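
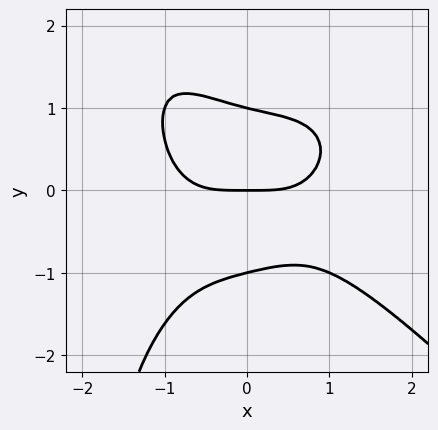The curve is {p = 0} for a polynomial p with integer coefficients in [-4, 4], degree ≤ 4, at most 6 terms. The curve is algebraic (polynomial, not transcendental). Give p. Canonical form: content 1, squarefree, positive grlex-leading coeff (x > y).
deg p = 4.
From the visible intercepts: it meets the x-axis at x = 0 (among the integer gridlines); among the integer gridlines, it crosses the y-axis at y ∈ {-1, 0, 1}.
Together with the visible shape, these determine p as stated.

x^4 + x*y^3 + 2*y^3 - 2*y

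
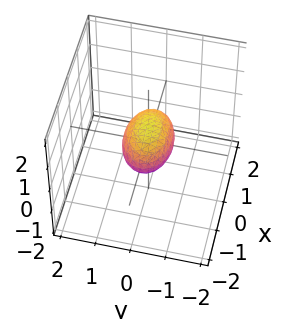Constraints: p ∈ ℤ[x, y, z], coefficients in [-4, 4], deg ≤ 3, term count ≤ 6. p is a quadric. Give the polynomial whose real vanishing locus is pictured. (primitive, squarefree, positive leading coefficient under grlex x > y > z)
deg p = 2. A closed, bounded, convex surface; a quadric.
Symmetries: it's symmetric under y → −y, forcing even powers of y; the z ↦ −z reflection is a symmetry, so z appears only in even powers; the x ↦ −x reflection is a symmetry, so x appears only in even powers.
From the visible intercepts: the x-axis gridline crossings are at x ∈ {-1, 1}.
Matching integer coefficients to the picture gives p.

x^2 + 2*y^2 + 2*z^2 - 1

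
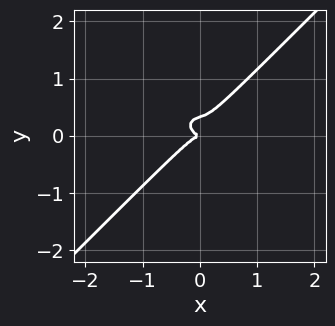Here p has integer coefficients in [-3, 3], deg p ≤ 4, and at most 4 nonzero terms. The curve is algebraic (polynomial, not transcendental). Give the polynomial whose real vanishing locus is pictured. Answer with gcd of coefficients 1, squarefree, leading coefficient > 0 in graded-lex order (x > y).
(a) Degree: a generic line meets the curve in up to 3 points, so deg p = 3.
(b) From the visible intercepts: it meets the y-axis at y = 0 (among the integer gridlines); one x-axis crossing is at x = 0.
(c) Fitting integer coefficients to these (and the overall shape) gives p.

2*x^3 + x*y^2 - 3*y^3 + y^2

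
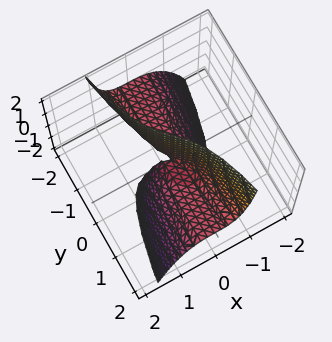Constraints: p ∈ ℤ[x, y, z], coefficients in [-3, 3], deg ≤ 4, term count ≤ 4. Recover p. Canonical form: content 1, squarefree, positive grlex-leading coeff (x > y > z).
First, the degree is 3 — a generic line meets the surface in up to 3 points.
Next, from the visible intercepts: it crosses the x-axis at the gridline x = 0; the visible y-axis segment lies entirely on the surface.
Finally, these observations pin down the coefficients.

2*x^3 + x*z + y*z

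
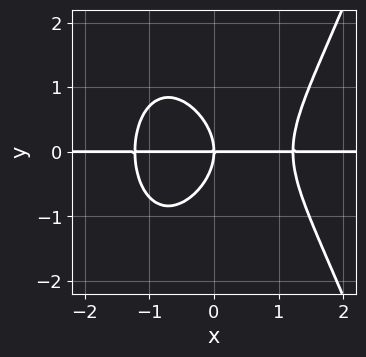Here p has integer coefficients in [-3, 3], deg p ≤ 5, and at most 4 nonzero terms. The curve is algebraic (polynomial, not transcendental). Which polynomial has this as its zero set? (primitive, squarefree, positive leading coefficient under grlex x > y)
2*x^3*y - 2*y^3 - 3*x*y

First, degree: the shape is more complex than any degree-3 curve, so deg p = 4.
Then, observable constraints: every point of the x-axis in the box is on the curve; one y-axis crossing is at y = 0.
Finally, assembling these constraints gives the stated polynomial.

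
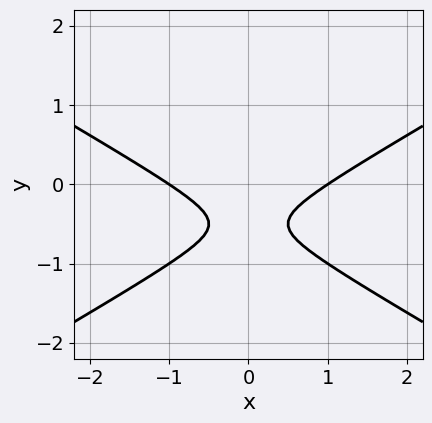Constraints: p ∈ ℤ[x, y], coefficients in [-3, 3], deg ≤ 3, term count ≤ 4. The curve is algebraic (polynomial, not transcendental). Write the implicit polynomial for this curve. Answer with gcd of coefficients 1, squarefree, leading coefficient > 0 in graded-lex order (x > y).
x^2 - 3*y^2 - 3*y - 1

1. deg p = 2. A generic line meets the curve in up to 2 points.
2. Symmetries: the x ↦ −x reflection is a symmetry, so x appears only in even powers.
3. From the visible intercepts: the curve avoids every integer y-axis point in the box; among the integer gridlines, it crosses the x-axis at x ∈ {-1, 1}.
4. Matching integer coefficients to the picture gives p.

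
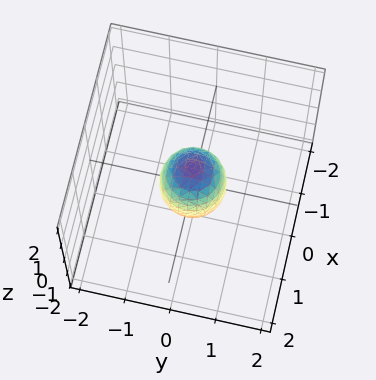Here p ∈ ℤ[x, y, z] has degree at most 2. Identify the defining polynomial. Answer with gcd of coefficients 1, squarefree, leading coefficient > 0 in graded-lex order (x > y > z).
First, deg p = 2. No degree-1 surface has this shape.
Then, symmetries: the surface is invariant under rotation about z: p = q(x² + y², z).
Then, from the visible intercepts: a circular section at z = 0 has radius between 0 and 1; among the integer gridlines, it crosses the z-axis at z ∈ {-1, 1}.
Finally, solving for integer coefficients yields p as stated.

2*x^2 + 2*y^2 + z^2 - 1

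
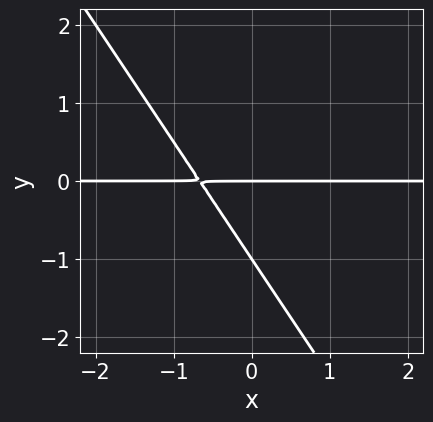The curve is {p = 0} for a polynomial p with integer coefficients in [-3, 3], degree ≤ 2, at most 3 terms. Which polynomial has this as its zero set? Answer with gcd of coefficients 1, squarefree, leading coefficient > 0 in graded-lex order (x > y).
First, degree: the shape is more complex than any degree-1 curve, so deg p = 2.
Next, checking where it meets the axes: every point of the x-axis in the box is on the curve; the y-axis gridline crossings are at y ∈ {-1, 0}.
Finally, the integer polynomial consistent with all of this is the stated p.

3*x*y + 2*y^2 + 2*y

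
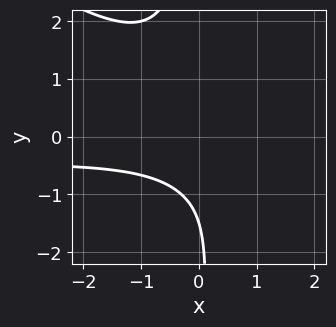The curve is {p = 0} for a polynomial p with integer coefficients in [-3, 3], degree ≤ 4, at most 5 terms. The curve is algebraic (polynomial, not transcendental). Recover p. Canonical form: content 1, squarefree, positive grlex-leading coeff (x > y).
2*x^2*y + 3*x*y^2 + x^2 + 2*y + 3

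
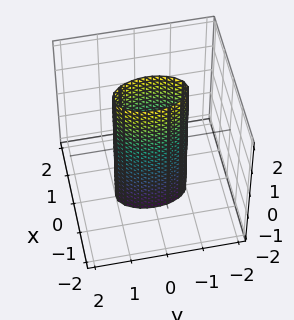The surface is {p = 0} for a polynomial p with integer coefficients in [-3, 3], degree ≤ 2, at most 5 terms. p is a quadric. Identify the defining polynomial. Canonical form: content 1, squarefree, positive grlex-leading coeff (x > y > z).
3*x^2 + y^2 - 1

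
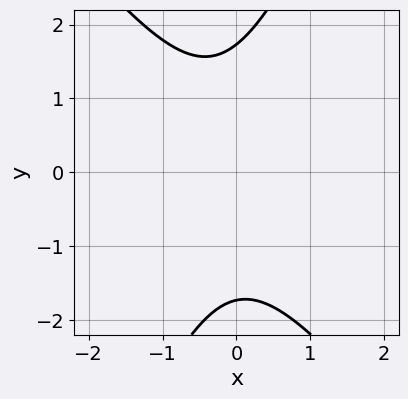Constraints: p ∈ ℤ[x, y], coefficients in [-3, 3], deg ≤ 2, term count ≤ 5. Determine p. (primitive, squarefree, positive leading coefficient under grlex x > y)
3*x^2 + x*y - y^2 + x + 3

First, deg p = 2. No degree-1 curve has this shape.
Then, from the axis intercepts and sections: no x-intercept at any integer in the box.
Finally, together with the visible shape, these determine p as stated.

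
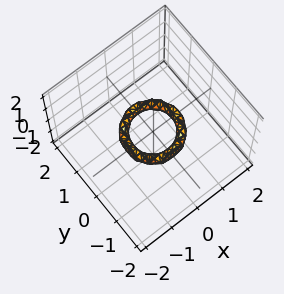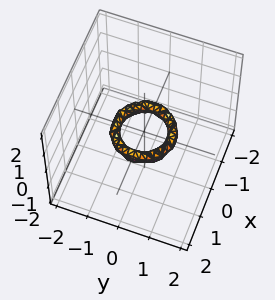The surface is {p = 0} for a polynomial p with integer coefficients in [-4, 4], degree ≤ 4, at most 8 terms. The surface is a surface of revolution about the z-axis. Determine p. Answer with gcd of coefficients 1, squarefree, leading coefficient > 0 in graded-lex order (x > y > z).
2*x^4 + 4*x^2*y^2 + 2*y^4 - 3*x^2 - 3*y^2 + 2*z^2 + 1

First, deg p = 4.
Next, symmetries: rotational symmetry about the z-axis ⇒ p depends on x, y only through x² + y².
Next, reading off the gridlines: the x-axis gridline crossings are at x ∈ {-1, 1}; no z-intercept at any integer in the box; a circular section at z = 0 has radius between 0 and 1.
Finally, assembling these constraints gives the stated polynomial.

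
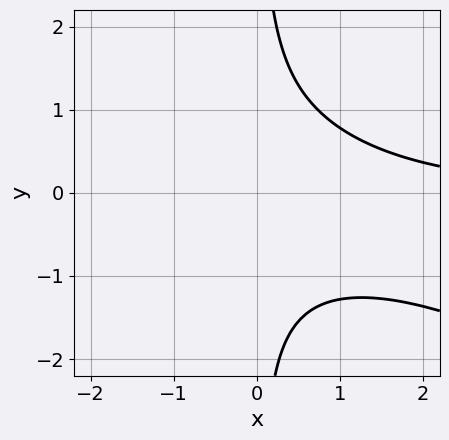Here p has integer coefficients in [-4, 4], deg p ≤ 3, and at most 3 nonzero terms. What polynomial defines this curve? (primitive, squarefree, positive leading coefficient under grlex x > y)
Degree: the shape is more complex than any degree-2 curve, so deg p = 3.
From the visible intercepts: no x-intercept at any integer in the box; the curve avoids every integer y-axis point in the box.
Together with the visible shape, these determine p as stated.

x^2*y + 2*x*y^2 - 2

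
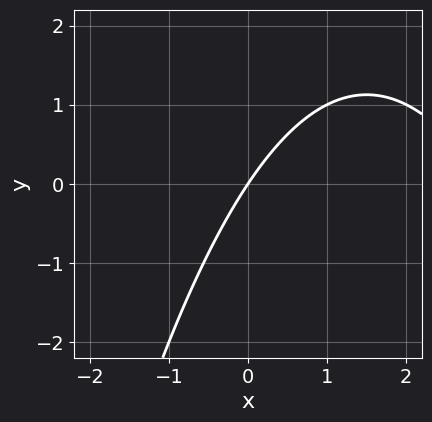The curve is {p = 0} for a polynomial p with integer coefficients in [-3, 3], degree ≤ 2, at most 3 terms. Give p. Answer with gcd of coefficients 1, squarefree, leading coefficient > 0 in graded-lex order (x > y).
First, the degree is 2 — no degree-1 curve has this shape.
Then, checking where it meets the axes: it meets the y-axis at y = 0 (among the integer gridlines); it crosses the x-axis at the gridline x = 0.
Finally, matching integer coefficients to the picture gives p.

x^2 - 3*x + 2*y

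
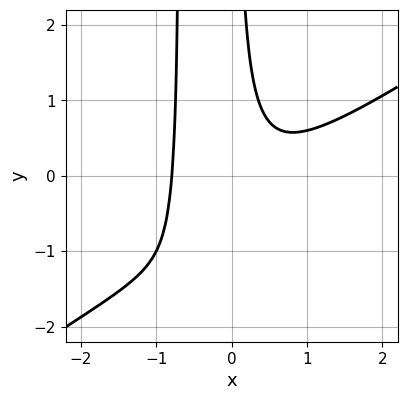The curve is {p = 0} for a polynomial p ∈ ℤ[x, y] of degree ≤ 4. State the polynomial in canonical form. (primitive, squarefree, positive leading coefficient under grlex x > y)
2*x^3 - 3*x^2*y - 2*x*y + 1

First, degree: the shape is more complex than any degree-2 curve, so deg p = 3.
Then, checking where it meets the axes: the curve avoids every integer y-axis point in the box.
Finally, these observations pin down the coefficients.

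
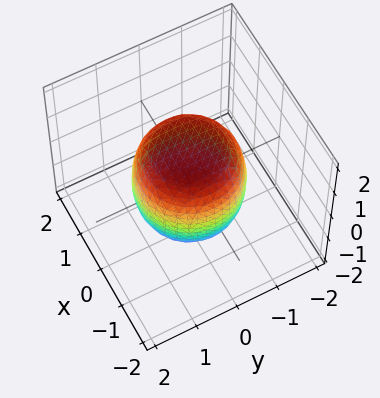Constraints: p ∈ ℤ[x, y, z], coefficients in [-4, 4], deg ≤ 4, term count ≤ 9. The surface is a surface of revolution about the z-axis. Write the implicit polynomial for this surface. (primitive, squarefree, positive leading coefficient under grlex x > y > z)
First, deg p = 4. No degree-3 surface has this shape.
Then, symmetries: rotational symmetry about the z-axis ⇒ p depends on x, y only through x² + y².
Then, observable constraints: a circular section at z = 1 has radius exactly 1.
Finally, solving for integer coefficients yields p as stated.

2*x^4 + 4*x^2*y^2 + 2*y^4 - x^2 - y^2 + 2*z^2 - 3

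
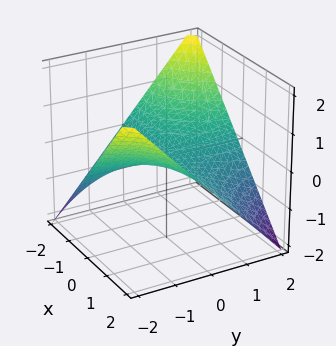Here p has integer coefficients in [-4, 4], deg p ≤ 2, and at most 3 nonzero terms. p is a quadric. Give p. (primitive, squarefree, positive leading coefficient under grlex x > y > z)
x*y + 2*z

(a) The degree is 2 — a saddle surface; a quadric.
(b) Checking where it meets the axes: the visible y-axis segment lies entirely on the surface; it crosses the z-axis at the gridline z = 0; the visible x-axis segment lies entirely on the surface.
(c) The integer polynomial consistent with all of this is the stated p.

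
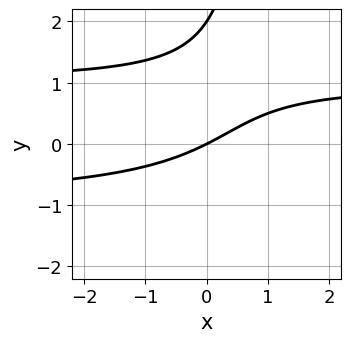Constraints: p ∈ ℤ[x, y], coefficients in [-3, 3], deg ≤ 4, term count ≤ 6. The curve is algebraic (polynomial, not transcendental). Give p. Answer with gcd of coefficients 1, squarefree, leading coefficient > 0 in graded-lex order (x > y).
x*y^2 - y^2 - x + 2*y

First, the degree is 3 — the shape is more complex than any degree-2 curve.
Next, from the axis intercepts and sections: among the integer gridlines, it crosses the y-axis at y ∈ {0, 2}; it meets the x-axis at x = 0 (among the integer gridlines).
Finally, these observations pin down the coefficients.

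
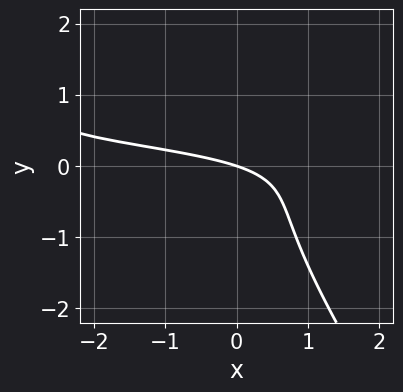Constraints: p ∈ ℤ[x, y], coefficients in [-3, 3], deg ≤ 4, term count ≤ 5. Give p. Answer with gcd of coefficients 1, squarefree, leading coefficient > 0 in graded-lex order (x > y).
3*x*y^2 + 2*y^3 - 2*x*y + x + 3*y

1. deg p = 3.
2. Against the integer gridlines: it meets the x-axis at x = 0 (among the integer gridlines); it meets the y-axis at y = 0 (among the integer gridlines).
3. Solving for integer coefficients yields p as stated.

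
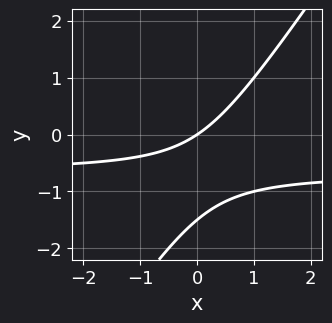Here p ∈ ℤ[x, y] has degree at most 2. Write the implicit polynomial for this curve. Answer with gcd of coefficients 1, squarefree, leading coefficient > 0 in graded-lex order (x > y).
First, degree: a generic line meets the curve in up to 2 points, so deg p = 2.
Next, from the visible intercepts: one y-axis crossing is at y = 0; it meets the x-axis at x = 0 (among the integer gridlines).
Finally, solving for integer coefficients yields p as stated.

3*x*y - 2*y^2 + 2*x - 3*y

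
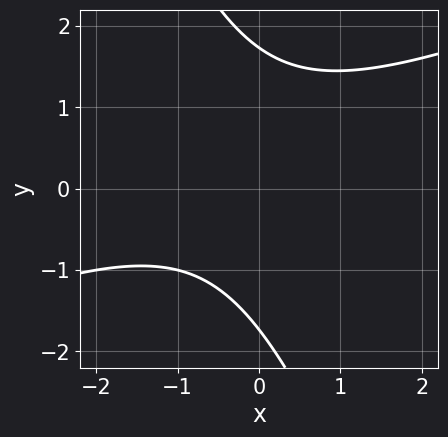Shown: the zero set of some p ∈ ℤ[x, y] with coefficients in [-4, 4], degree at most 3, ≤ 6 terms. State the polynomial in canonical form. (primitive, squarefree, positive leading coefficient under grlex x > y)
x^2 - 2*x*y - y^2 + x + 3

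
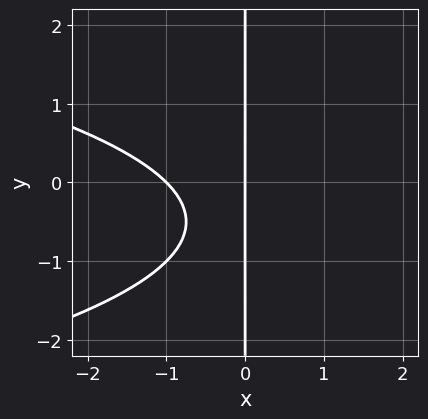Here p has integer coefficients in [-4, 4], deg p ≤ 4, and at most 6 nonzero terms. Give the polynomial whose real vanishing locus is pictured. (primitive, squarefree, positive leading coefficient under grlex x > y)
First, degree: no degree-2 curve has this shape, so deg p = 3.
Next, observable constraints: the x-axis gridline crossings are at x ∈ {-1, 0}; the visible y-axis segment lies entirely on the curve.
Finally, the integer polynomial consistent with all of this is the stated p.

x*y^2 + x^2 + x*y + x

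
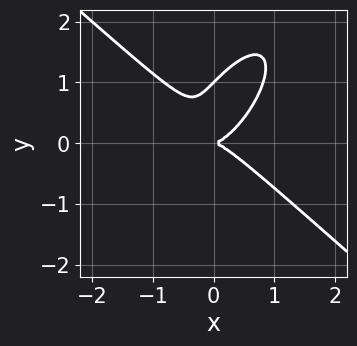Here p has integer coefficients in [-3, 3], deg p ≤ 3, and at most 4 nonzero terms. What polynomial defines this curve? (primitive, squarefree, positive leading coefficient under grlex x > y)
3*x^3 - 2*x*y^2 + 2*y^3 - 2*y^2

First, degree: no degree-2 curve has this shape, so deg p = 3.
Then, against the integer gridlines: it meets the x-axis at x = 0 (among the integer gridlines); the y-axis gridline crossings are at y ∈ {0, 1}.
Finally, putting this together gives p.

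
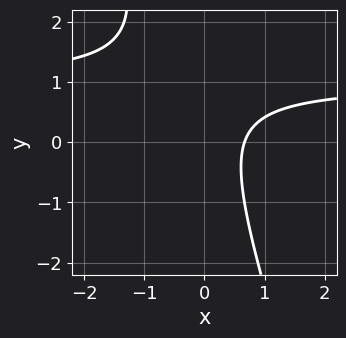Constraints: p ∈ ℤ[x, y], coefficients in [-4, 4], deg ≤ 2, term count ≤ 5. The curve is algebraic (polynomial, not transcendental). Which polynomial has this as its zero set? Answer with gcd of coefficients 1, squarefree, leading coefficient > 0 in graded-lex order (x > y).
1. Degree: no degree-1 curve has this shape, so deg p = 2.
2. From the axis intercepts and sections: the curve avoids every integer y-axis point in the box.
3. Fitting integer coefficients to these (and the overall shape) gives p.

3*x*y + y^2 - 3*x - y + 2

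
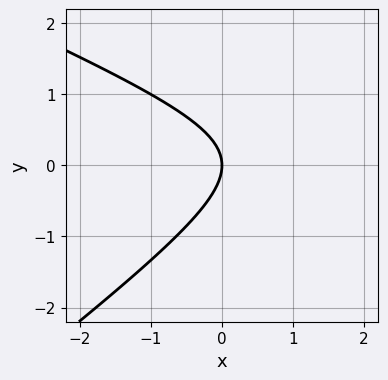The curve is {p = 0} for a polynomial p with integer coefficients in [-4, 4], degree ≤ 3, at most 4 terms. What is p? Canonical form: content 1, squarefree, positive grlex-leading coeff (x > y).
x^2 + x*y - 3*y^2 - 3*x

(a) deg p = 2. A generic line meets the curve in up to 2 points.
(b) Observable constraints: one x-axis crossing is at x = 0; one y-axis crossing is at y = 0.
(c) Solving for integer coefficients yields p as stated.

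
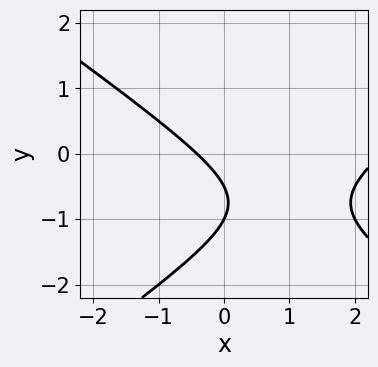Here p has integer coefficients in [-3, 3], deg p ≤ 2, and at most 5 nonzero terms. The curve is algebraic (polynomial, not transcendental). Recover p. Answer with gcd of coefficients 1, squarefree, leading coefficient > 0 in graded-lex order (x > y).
x^2 - 2*y^2 - 2*x - 3*y - 1

1. Degree: a generic line meets the curve in up to 2 points, so deg p = 2.
2. Against the integer gridlines: one y-axis crossing is at y = -1.
3. Assembling these constraints gives the stated polynomial.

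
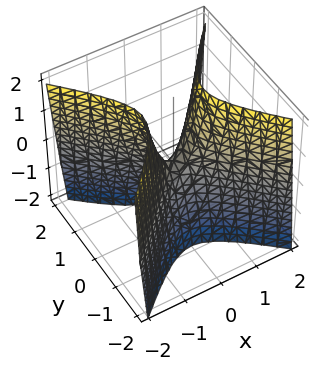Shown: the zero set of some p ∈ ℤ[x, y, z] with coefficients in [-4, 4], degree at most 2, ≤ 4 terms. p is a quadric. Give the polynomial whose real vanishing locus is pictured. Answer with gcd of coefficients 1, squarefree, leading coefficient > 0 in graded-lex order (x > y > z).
(a) The degree is 2 — a saddle surface; a quadric.
(b) Symmetries: mirror symmetry x ↦ −x ⇒ only even powers of x; the y ↦ −y reflection is a symmetry, so y appears only in even powers.
(c) Observable constraints: it crosses the z-axis at the gridline z = 0; it crosses the y-axis at the gridline y = 0; one x-axis crossing is at x = 0.
(d) Together with the visible shape, these determine p as stated.

3*x^2 - 3*y^2 - z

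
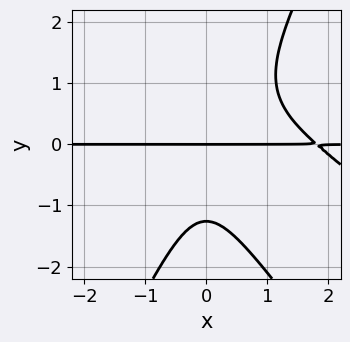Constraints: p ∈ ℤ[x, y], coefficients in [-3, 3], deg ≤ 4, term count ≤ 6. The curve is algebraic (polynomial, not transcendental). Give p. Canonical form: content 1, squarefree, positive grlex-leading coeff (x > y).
2*x^3*y + 3*x^2*y^2 - y^4 - 3*x^2*y - 2*y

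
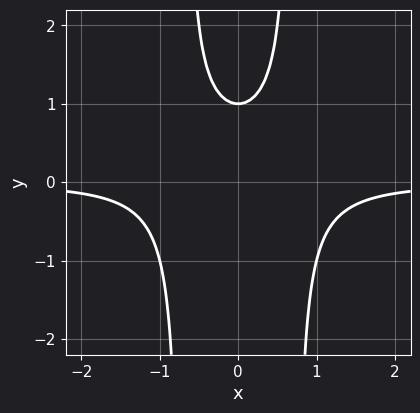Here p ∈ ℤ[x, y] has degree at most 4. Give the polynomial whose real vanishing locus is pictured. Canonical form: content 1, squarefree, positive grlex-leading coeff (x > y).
(a) The degree is 3 — a generic line meets the curve in up to 3 points.
(b) Symmetries: mirror symmetry x ↦ −x ⇒ only even powers of x.
(c) Reading off the gridlines: it misses every integer gridline on the x-axis; it meets the y-axis at y = 1 (among the integer gridlines).
(d) Matching integer coefficients to the picture gives p.

2*x^2*y - y + 1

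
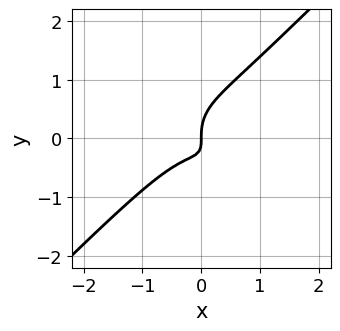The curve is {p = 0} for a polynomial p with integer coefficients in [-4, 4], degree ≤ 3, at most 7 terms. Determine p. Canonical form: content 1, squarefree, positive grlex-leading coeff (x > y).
3*x^3 - x^2*y - 2*y^3 + 2*x*y + x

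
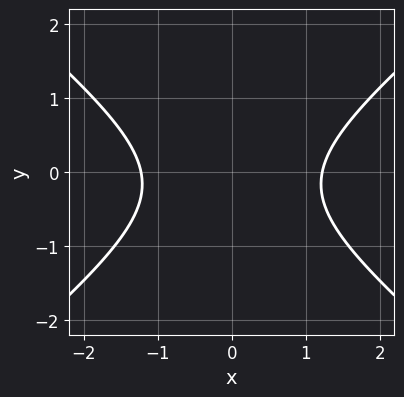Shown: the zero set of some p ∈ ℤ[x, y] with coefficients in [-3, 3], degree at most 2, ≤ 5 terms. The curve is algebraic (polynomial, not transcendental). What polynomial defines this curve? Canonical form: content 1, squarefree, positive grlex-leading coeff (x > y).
2*x^2 - 3*y^2 - y - 3

(a) deg p = 2. A generic line meets the curve in up to 2 points.
(b) Symmetries: mirror symmetry x ↦ −x ⇒ only even powers of x.
(c) From the axis intercepts and sections: the curve avoids every integer y-axis point in the box.
(d) Putting this together gives p.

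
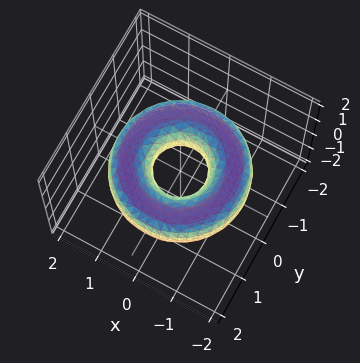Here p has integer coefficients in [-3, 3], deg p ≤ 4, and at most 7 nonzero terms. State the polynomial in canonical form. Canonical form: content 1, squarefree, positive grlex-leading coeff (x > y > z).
First, deg p = 4. No degree-3 surface has this shape.
Then, symmetries: rotational symmetry about the z-axis ⇒ p depends on x, y only through x² + y².
Next, from the axis intercepts and sections: a circular section at z = 0 has radius between 0 and 1; it misses every integer gridline on the z-axis.
Finally, solving for integer coefficients yields p as stated.

x^4 + 2*x^2*y^2 + y^4 - 3*x^2 - 3*y^2 + 3*z^2 + 1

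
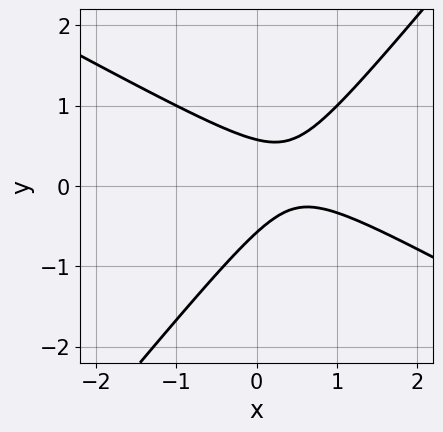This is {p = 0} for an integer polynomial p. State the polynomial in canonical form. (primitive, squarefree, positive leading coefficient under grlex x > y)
(a) deg p = 2. The shape is more complex than any degree-1 curve.
(b) Checking where it meets the axes: no x-intercept at any integer in the box.
(c) These observations pin down the coefficients.

2*x^2 + 2*x*y - 3*y^2 - 2*x + 1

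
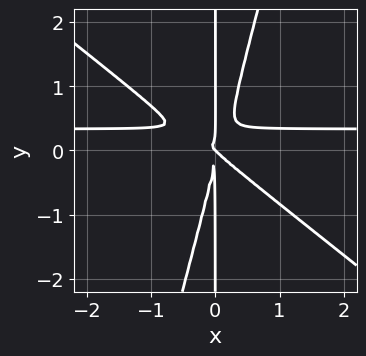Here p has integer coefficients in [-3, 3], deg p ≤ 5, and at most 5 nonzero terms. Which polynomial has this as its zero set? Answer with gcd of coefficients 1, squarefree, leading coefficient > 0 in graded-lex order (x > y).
3*x^3*y + 3*x^2*y^2 - x*y^3 - x^3 - x^2*y

deg p = 4. No degree-3 curve has this shape.
Against the integer gridlines: it crosses the x-axis at the gridline x = 0; every point of the y-axis in the box is on the curve.
The integer polynomial consistent with all of this is the stated p.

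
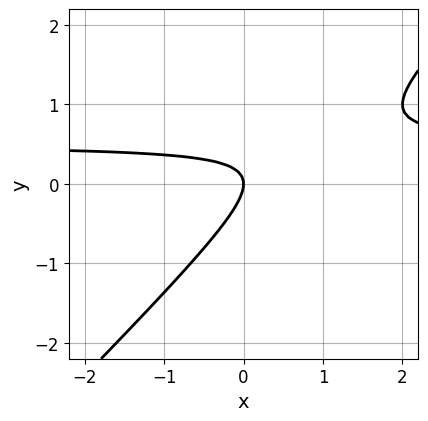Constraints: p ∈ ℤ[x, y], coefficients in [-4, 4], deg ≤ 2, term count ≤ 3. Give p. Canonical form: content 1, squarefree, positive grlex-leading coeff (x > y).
(a) deg p = 2.
(b) From the axis intercepts and sections: one y-axis crossing is at y = 0; it meets the x-axis at x = 0 (among the integer gridlines).
(c) Matching integer coefficients to the picture gives p.

2*x*y - 2*y^2 - x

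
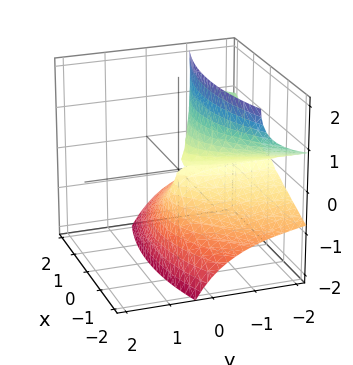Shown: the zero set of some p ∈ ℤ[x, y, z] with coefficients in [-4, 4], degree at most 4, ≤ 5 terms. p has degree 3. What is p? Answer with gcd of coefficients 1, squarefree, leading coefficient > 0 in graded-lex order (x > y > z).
First, deg p = 3. A generic line meets the surface in up to 3 points.
Next, from the visible intercepts: it meets the z-axis at z = 0 (among the integer gridlines); it meets the x-axis at x = 0 (among the integer gridlines); the visible y-axis segment lies entirely on the surface.
Finally, fitting integer coefficients to these (and the overall shape) gives p.

3*y*z^2 + z^3 + x^2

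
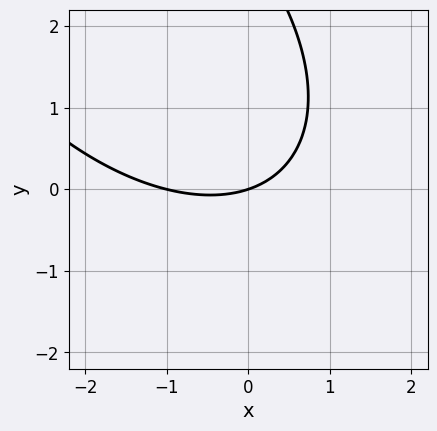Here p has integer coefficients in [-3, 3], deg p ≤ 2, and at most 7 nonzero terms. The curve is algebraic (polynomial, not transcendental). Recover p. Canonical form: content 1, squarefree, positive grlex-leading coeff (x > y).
(a) deg p = 2. A generic line meets the curve in up to 2 points.
(b) Checking where it meets the axes: among the integer gridlines, it crosses the x-axis at x ∈ {-1, 0}; one y-axis crossing is at y = 0.
(c) Putting this together gives p.

x^2 + x*y + y^2 + x - 3*y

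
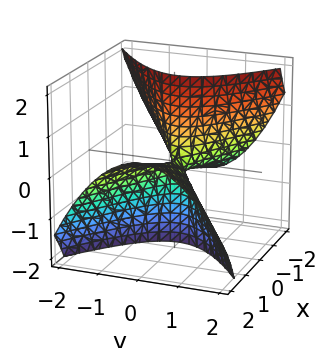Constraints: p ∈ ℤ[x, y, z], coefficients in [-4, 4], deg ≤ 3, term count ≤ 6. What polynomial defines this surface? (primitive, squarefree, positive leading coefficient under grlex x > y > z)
x^2 - 3*x*z - 3*y^2 - z

First, the degree is 2 — no degree-1 surface has this shape.
Then, reading off the gridlines: it meets the x-axis at x = 0 (among the integer gridlines); it crosses the z-axis at the gridline z = 0; it crosses the y-axis at the gridline y = 0.
Finally, putting this together gives p.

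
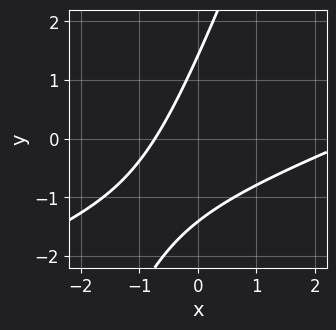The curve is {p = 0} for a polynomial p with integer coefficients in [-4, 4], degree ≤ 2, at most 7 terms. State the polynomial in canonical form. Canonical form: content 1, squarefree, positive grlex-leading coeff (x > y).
x^2 - 3*x*y + y^2 - 2*x - 2

First, deg p = 2. No degree-1 curve has this shape.
Finally, solving for integer coefficients yields p as stated.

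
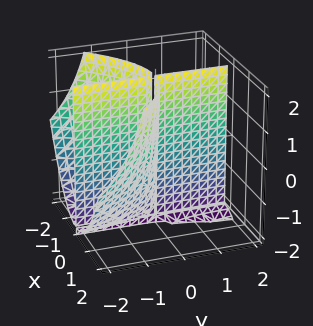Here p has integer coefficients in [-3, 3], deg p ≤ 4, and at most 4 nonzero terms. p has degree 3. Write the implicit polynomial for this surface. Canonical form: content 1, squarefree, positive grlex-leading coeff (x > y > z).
x^3 + x*y*z + 2*x*y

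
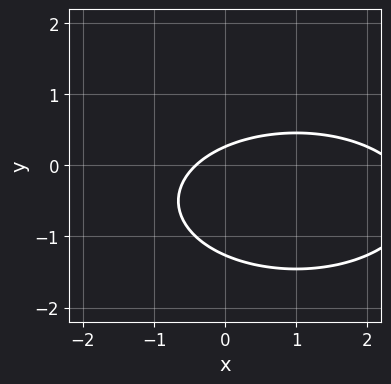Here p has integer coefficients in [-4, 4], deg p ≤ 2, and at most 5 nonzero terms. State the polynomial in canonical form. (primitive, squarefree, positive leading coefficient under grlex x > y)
1. The degree is 2 — the shape is more complex than any degree-1 curve.
2. The integer polynomial consistent with all of this is the stated p.

x^2 + 3*y^2 - 2*x + 3*y - 1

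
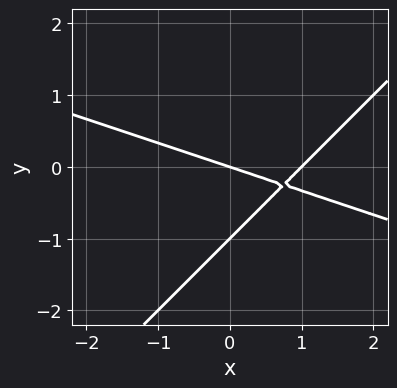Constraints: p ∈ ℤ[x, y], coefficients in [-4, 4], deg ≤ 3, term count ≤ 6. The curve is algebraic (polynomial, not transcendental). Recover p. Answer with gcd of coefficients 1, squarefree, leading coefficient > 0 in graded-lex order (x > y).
Degree: the shape is more complex than any degree-1 curve, so deg p = 2.
Checking where it meets the axes: the x-axis gridline crossings are at x ∈ {0, 1}; the y-axis gridline crossings are at y ∈ {-1, 0}.
Fitting integer coefficients to these (and the overall shape) gives p.

x^2 + 2*x*y - 3*y^2 - x - 3*y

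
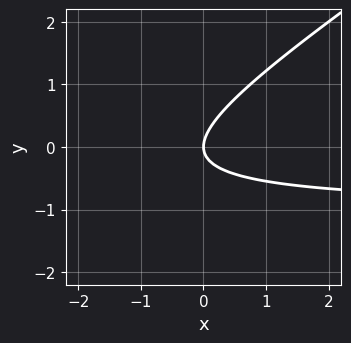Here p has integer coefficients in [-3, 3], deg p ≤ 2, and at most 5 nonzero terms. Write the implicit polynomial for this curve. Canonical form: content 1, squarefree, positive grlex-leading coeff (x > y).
1. deg p = 2. The shape is more complex than any degree-1 curve.
2. Against the integer gridlines: one x-axis crossing is at x = 0; one y-axis crossing is at y = 0.
3. Fitting integer coefficients to these (and the overall shape) gives p.

2*x*y - 3*y^2 + 2*x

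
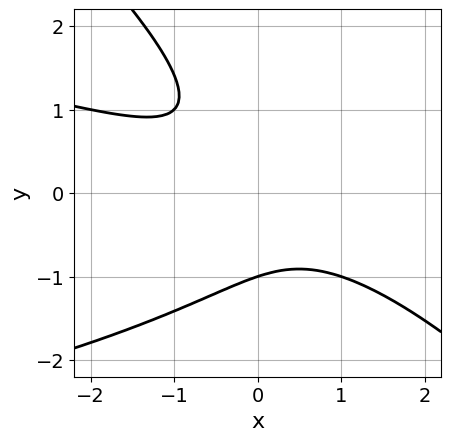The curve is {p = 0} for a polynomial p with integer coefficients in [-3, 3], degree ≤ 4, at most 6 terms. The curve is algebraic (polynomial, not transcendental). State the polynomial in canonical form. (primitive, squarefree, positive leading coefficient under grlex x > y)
x*y^2 + y^3 + x^2 + 2*x*y + 1

(a) The degree is 3 — no degree-2 curve has this shape.
(b) Reading off the gridlines: it misses every integer gridline on the x-axis; it crosses the y-axis at the gridline y = -1.
(c) The integer polynomial consistent with all of this is the stated p.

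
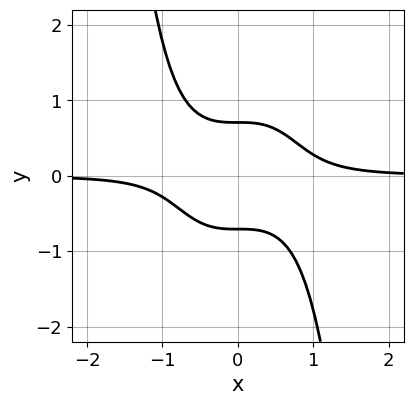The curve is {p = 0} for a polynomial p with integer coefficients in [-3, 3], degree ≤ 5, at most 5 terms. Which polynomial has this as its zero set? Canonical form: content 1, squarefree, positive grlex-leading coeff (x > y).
The degree is 4 — no degree-3 curve has this shape.
Observable constraints: no x-intercept at any integer in the box.
Assembling these constraints gives the stated polynomial.

3*x^3*y + 2*y^2 - 1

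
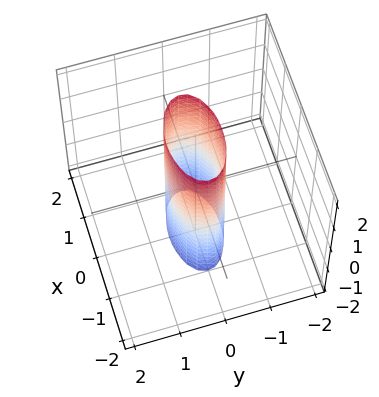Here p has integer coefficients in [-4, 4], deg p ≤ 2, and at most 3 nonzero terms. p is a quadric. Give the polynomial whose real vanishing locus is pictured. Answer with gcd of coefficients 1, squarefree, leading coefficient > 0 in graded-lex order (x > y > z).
x^2 + 3*y^2 - 1

Degree: a cylinder; a quadric, so deg p = 2.
Symmetries: mirror symmetry z ↦ −z ⇒ only even powers of z; mirror symmetry y ↦ −y ⇒ only even powers of y; mirror symmetry x ↦ −x ⇒ only even powers of x.
Against the integer gridlines: no z-intercept at any integer in the box; among the integer gridlines, it crosses the x-axis at x ∈ {-1, 1}.
These observations pin down the coefficients.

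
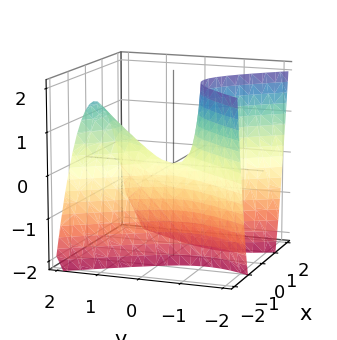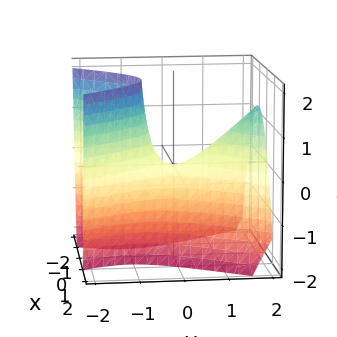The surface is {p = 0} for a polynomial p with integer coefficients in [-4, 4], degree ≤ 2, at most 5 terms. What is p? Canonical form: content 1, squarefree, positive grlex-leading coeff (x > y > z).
deg p = 2.
From the visible intercepts: it crosses the x-axis at the gridline x = 0; it crosses the y-axis at the gridline y = 0; it crosses the z-axis at the gridline z = 0.
Matching integer coefficients to the picture gives p.

2*x^2 - y^2 + y*z + z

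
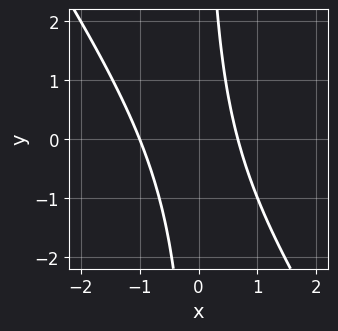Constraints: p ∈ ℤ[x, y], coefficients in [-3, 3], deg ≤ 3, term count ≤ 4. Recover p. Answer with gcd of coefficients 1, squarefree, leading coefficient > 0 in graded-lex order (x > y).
The degree is 2 — the shape is more complex than any degree-1 curve.
Observable constraints: no y-intercept at any integer in the box; one x-axis crossing is at x = -1.
Fitting integer coefficients to these (and the overall shape) gives p.

3*x^2 + 2*x*y + x - 2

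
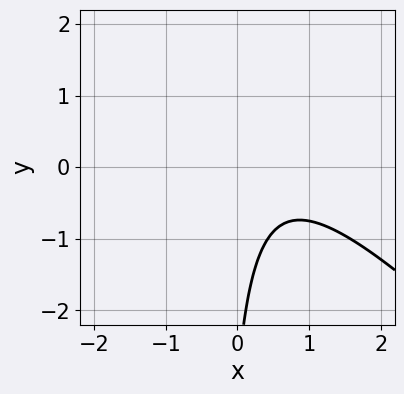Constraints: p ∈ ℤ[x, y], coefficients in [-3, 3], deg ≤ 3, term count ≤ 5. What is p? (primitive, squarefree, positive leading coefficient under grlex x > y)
The degree is 2 — no degree-1 curve has this shape.
Reading off the gridlines: no x-intercept at any integer in the box; the curve avoids every integer y-axis point in the box.
Solving for integer coefficients yields p as stated.

3*x^2 + 3*x*y - 3*x + y + 3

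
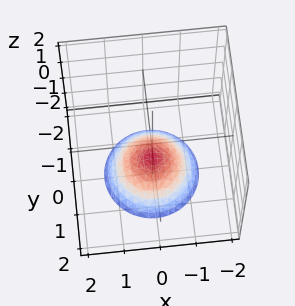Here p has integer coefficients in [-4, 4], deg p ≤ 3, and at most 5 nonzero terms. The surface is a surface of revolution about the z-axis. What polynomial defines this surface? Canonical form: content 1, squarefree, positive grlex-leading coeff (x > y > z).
2*x^2 + 2*y^2 + 3*z + 3

(a) The degree is 2 — the shape is more complex than any degree-1 surface.
(b) Symmetry: the z-axis is an axis of rotation, so x and y enter only as x² + y².
(c) From the axis intercepts and sections: a circular section at z = -2 has radius between 1 and 2; it meets the z-axis at z = -1 (among the integer gridlines); no x-intercept at any integer in the box.
(d) These observations pin down the coefficients.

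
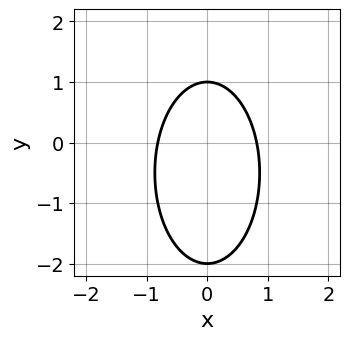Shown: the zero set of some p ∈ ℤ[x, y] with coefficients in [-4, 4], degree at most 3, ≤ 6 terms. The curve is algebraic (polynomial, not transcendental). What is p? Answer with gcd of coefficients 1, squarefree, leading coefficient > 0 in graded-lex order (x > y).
First, degree: a generic line meets the curve in up to 2 points, so deg p = 2.
Then, symmetries: mirror symmetry x ↦ −x ⇒ only even powers of x.
Then, checking where it meets the axes: the y-axis gridline crossings are at y ∈ {-2, 1}.
Finally, solving for integer coefficients yields p as stated.

3*x^2 + y^2 + y - 2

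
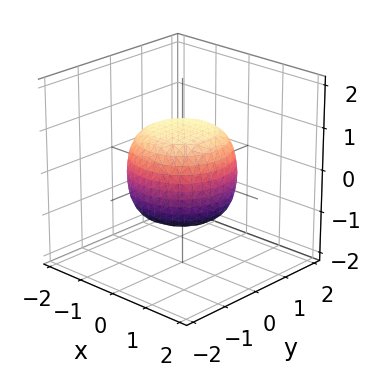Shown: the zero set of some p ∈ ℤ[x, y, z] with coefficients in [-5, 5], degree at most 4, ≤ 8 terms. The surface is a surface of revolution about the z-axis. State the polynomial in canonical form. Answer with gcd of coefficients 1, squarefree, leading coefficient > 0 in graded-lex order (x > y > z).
2*x^4 + 4*x^2*y^2 + 2*y^4 - x^2 - y^2 + 3*z^2 - 3

Degree: no degree-3 surface has this shape, so deg p = 4.
By symmetry, the surface is invariant under rotation about z: p = q(x² + y², z).
From the visible intercepts: among the integer gridlines, it crosses the z-axis at z ∈ {-1, 1}; a circular section at z = 1 has radius between 0 and 1.
Together with the visible shape, these determine p as stated.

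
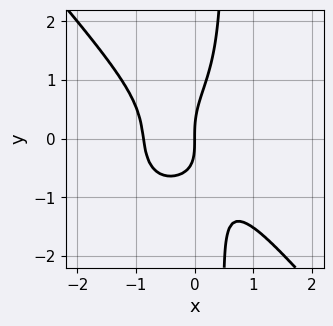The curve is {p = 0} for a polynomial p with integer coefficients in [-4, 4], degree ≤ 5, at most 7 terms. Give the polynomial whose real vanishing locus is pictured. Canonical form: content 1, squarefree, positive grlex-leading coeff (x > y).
(a) deg p = 4. A generic line meets the curve in up to 4 points.
(b) Against the integer gridlines: it crosses the x-axis at the gridline x = 0; it meets the y-axis at y = 0 (among the integer gridlines).
(c) Together with the visible shape, these determine p as stated.

3*x^4 + 2*x*y^3 - y^3 + x*y + 2*x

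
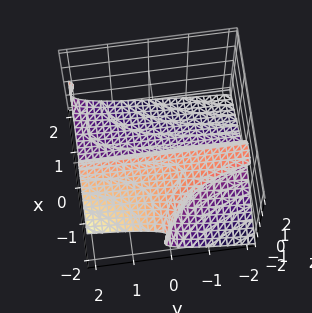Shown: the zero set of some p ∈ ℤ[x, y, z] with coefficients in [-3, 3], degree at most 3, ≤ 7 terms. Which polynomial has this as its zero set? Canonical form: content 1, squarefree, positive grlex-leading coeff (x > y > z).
deg p = 3.
From the axis intercepts and sections: among the integer gridlines, it crosses the z-axis at z ∈ {-1, 0}; the visible y-axis segment lies entirely on the surface.
Solving for integer coefficients yields p as stated.

x^2*y - 3*z^3 - x^2 - 3*z^2 - 2*x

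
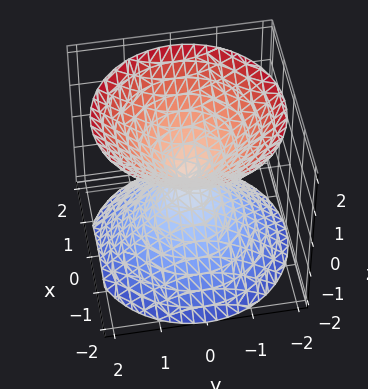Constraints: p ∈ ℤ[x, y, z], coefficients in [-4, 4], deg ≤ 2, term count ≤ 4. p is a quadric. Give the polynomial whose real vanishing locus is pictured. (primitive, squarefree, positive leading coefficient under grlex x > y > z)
x^2 + y^2 - z^2

1. The picture has 2 separate pieces. Treating them together as one polynomial.
2. deg p = 2. A double cone through the origin; a quadric.
3. Symmetries: the z-axis is an axis of rotation, so x and y enter only as x² + y²; the z ↦ −z reflection is a symmetry, so z appears only in even powers.
4. Reading off the gridlines: it crosses the y-axis at the gridline y = 0; one z-axis crossing is at z = 0; one x-axis crossing is at x = 0; a circular section at z = -1 has radius exactly 1.
5. These observations pin down the coefficients.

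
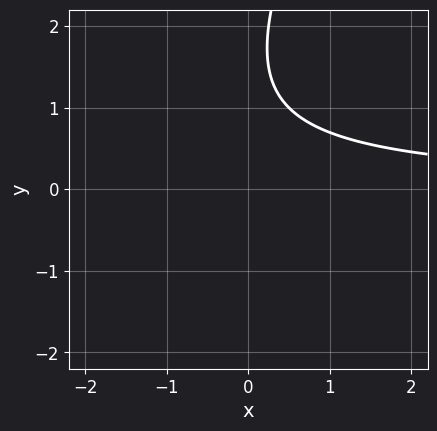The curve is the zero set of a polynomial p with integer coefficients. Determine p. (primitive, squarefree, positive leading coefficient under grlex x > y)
2*x*y - y^2 + 3*y - 3

First, the degree is 2 — no degree-1 curve has this shape.
Next, from the axis intercepts and sections: no x-intercept at any integer in the box; the curve avoids every integer y-axis point in the box.
Finally, the integer polynomial consistent with all of this is the stated p.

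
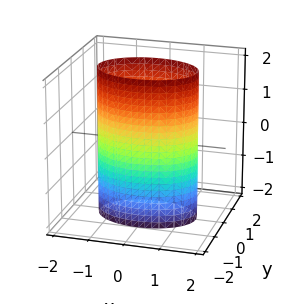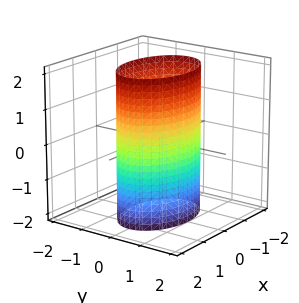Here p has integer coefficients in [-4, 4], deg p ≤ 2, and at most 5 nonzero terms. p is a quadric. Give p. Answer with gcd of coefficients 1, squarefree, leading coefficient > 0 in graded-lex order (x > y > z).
x^2 + 2*y^2 - 2

(a) deg p = 2.
(b) Symmetries: the y ↦ −y reflection is a symmetry, so y appears only in even powers; mirror symmetry z ↦ −z ⇒ only even powers of z; mirror symmetry x ↦ −x ⇒ only even powers of x.
(c) From the axis intercepts and sections: it misses every integer gridline on the z-axis; the y-axis gridline crossings are at y ∈ {-1, 1}.
(d) Assembling these constraints gives the stated polynomial.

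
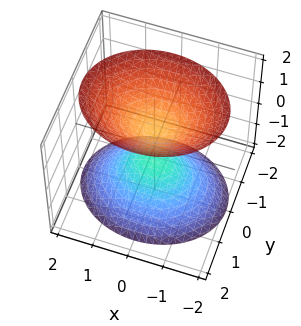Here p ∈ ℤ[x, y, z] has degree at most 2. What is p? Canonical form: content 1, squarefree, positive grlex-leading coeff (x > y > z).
(a) I count 2 distinct pieces. Treating them together as one polynomial.
(b) deg p = 2. Two separate bowl-shaped sheets opening away from each other; a quadric.
(c) Symmetries: mirror symmetry y ↦ −y ⇒ only even powers of y; mirror symmetry z ↦ −z ⇒ only even powers of z; mirror symmetry x ↦ −x ⇒ only even powers of x.
(d) From the visible intercepts: it misses every integer gridline on the y-axis; it misses every integer gridline on the x-axis.
(e) Assembling these constraints gives the stated polynomial.

2*x^2 + 3*y^2 - 2*z^2 + 1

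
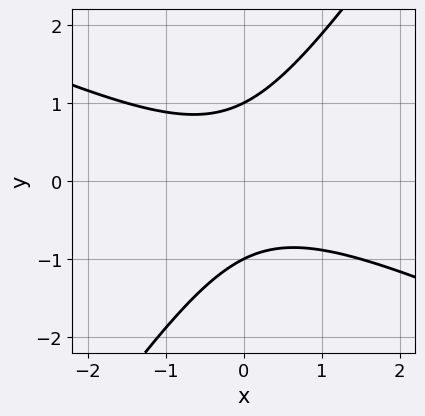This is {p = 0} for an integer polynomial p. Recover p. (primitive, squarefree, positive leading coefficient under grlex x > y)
2*x^2 + 3*x*y - 3*y^2 + 3

The degree is 2 — the shape is more complex than any degree-1 curve.
Against the integer gridlines: no x-intercept at any integer in the box; the y-axis gridline crossings are at y ∈ {-1, 1}.
Putting this together gives p.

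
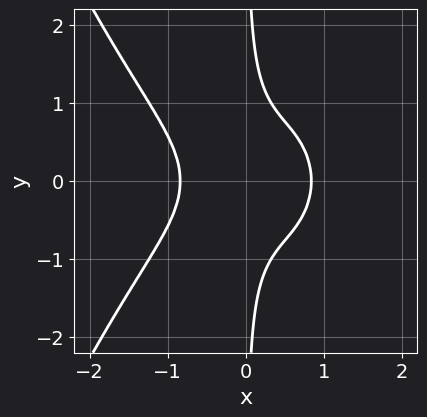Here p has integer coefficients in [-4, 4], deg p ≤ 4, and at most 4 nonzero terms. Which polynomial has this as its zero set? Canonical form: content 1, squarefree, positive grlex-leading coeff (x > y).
2*x^4 + 3*x*y^2 - 1

deg p = 4. A generic line meets the curve in up to 4 points.
Symmetries: the y ↦ −y reflection is a symmetry, so y appears only in even powers.
Checking where it meets the axes: it misses every integer gridline on the y-axis.
Assembling these constraints gives the stated polynomial.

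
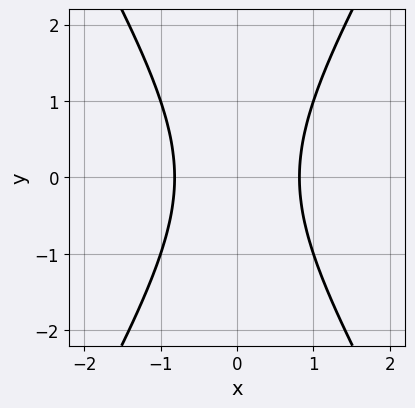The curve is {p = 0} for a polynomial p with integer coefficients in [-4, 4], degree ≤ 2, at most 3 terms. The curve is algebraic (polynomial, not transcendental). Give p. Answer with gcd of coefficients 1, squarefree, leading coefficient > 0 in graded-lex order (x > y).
(a) deg p = 2. The shape is more complex than any degree-1 curve.
(b) Symmetries: it's symmetric under y → −y, forcing even powers of y; it's symmetric under x → −x, forcing even powers of x.
(c) From the axis intercepts and sections: the curve avoids every integer y-axis point in the box.
(d) Together with the visible shape, these determine p as stated.

3*x^2 - y^2 - 2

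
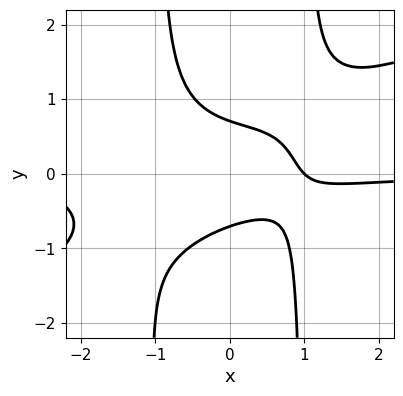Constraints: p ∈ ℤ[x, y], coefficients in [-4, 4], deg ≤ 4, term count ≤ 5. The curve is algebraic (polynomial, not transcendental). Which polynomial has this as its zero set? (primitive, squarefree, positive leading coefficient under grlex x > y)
x^3*y - 2*x^2*y^2 + 2*y^2 + x - 1

First, degree: a generic line meets the curve in up to 4 points, so deg p = 4.
Then, from the visible intercepts: it crosses the x-axis at the gridline x = 1.
Finally, putting this together gives p.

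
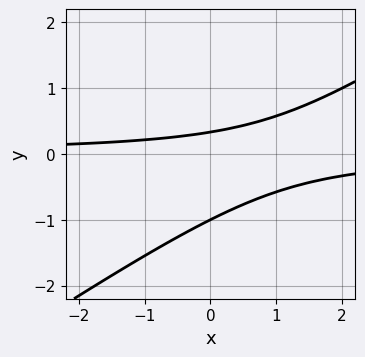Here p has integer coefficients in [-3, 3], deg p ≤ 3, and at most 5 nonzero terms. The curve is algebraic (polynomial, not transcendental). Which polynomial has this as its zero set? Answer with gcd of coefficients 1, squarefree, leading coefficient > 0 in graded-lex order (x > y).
2*x*y - 3*y^2 - 2*y + 1

(a) Degree: no degree-1 curve has this shape, so deg p = 2.
(b) From the visible intercepts: no x-intercept at any integer in the box; it crosses the y-axis at the gridline y = -1.
(c) These observations pin down the coefficients.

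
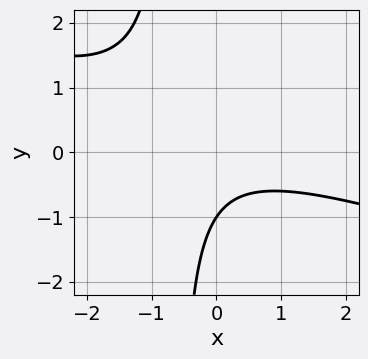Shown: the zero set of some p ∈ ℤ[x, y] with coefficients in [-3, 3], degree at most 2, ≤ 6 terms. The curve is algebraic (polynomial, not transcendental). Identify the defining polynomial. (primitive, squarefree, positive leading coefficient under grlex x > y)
x^2 + 3*x*y + 2*y + 2

First, the degree is 2 — a generic line meets the curve in up to 2 points.
Then, reading off the gridlines: it misses every integer gridline on the x-axis; one y-axis crossing is at y = -1.
Finally, fitting integer coefficients to these (and the overall shape) gives p.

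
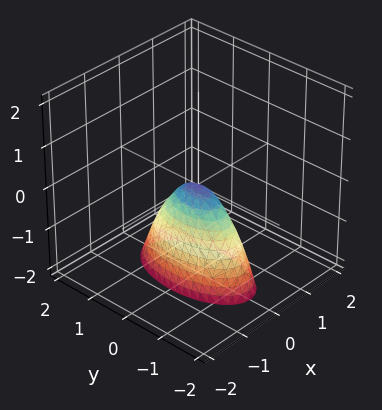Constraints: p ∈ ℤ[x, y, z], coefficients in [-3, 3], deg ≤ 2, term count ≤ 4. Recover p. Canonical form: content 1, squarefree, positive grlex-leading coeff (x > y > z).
3*x^2 + y^2 + z

(a) Degree: a single bowl opening along one axis; a quadric, so deg p = 2.
(b) Symmetries: mirror symmetry y ↦ −y ⇒ only even powers of y; the x ↦ −x reflection is a symmetry, so x appears only in even powers.
(c) From the axis intercepts and sections: it crosses the z-axis at the gridline z = 0; it meets the x-axis at x = 0 (among the integer gridlines); it crosses the y-axis at the gridline y = 0.
(d) Putting this together gives p.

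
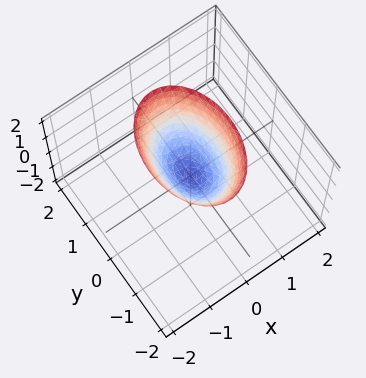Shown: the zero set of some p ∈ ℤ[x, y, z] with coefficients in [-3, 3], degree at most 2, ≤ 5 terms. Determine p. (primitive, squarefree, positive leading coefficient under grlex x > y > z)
2*x^2 + y^2 - z

1. deg p = 2.
2. Symmetries: mirror symmetry y ↦ −y ⇒ only even powers of y; mirror symmetry x ↦ −x ⇒ only even powers of x.
3. Reading off the gridlines: one z-axis crossing is at z = 0; it crosses the y-axis at the gridline y = 0; one x-axis crossing is at x = 0.
4. Solving for integer coefficients yields p as stated.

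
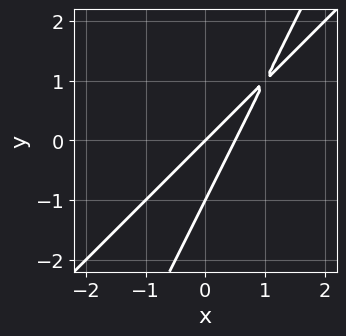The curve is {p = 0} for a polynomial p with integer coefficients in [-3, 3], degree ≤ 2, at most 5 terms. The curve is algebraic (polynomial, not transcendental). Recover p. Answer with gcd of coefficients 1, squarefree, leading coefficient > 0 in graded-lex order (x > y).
(a) Degree: the shape is more complex than any degree-1 curve, so deg p = 2.
(b) Reading off the gridlines: it meets the x-axis at x = 0 (among the integer gridlines); among the integer gridlines, it crosses the y-axis at y ∈ {-1, 0}.
(c) These observations pin down the coefficients.

2*x^2 - 3*x*y + y^2 - x + y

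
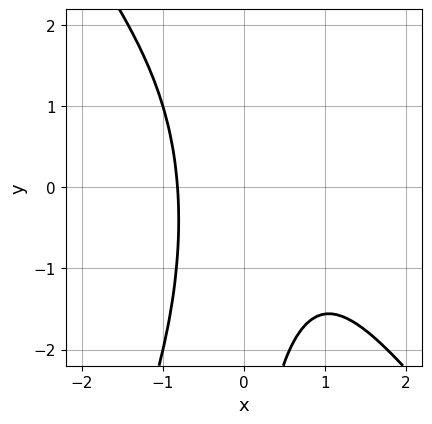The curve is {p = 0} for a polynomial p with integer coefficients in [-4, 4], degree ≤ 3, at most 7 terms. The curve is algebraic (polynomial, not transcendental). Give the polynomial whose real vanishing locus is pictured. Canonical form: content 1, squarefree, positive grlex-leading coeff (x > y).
(a) The degree is 3 — the shape is more complex than any degree-2 curve.
(b) From the visible intercepts: no y-intercept at any integer in the box.
(c) Matching integer coefficients to the picture gives p.

3*x^3 + x^2*y - x*y^2 - 2*x^2 + 3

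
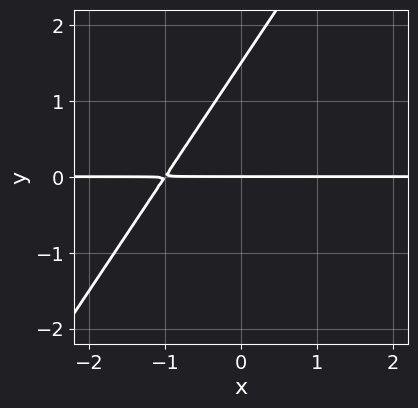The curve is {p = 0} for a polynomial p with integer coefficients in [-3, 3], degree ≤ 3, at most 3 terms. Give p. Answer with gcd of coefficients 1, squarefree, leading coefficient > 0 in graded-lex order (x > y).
3*x*y - 2*y^2 + 3*y

First, deg p = 2.
Next, from the axis intercepts and sections: every point of the x-axis in the box is on the curve; it meets the y-axis at y = 0 (among the integer gridlines).
Finally, together with the visible shape, these determine p as stated.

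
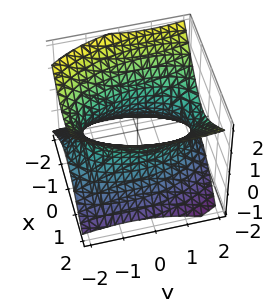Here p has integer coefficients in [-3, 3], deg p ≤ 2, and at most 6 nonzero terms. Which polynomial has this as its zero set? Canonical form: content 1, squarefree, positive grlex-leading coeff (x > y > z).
3*x^2 + y^2 - y*z - 3*z^2 - 3

(a) Degree: the shape is more complex than any degree-1 surface, so deg p = 2.
(b) Reading off the gridlines: the x-axis gridline crossings are at x ∈ {-1, 1}; it misses every integer gridline on the z-axis.
(c) Solving for integer coefficients yields p as stated.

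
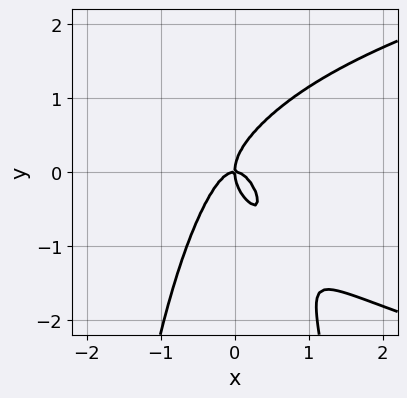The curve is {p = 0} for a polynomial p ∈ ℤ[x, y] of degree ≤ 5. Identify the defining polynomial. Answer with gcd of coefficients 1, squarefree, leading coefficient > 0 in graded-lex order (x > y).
Degree: no degree-3 curve has this shape, so deg p = 4.
From the axis intercepts and sections: one x-axis crossing is at x = 0; it crosses the y-axis at the gridline y = 0.
Together with the visible shape, these determine p as stated.

2*x^2*y^2 - 3*x^3 + y^3 - x*y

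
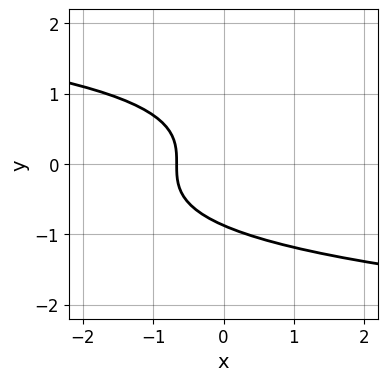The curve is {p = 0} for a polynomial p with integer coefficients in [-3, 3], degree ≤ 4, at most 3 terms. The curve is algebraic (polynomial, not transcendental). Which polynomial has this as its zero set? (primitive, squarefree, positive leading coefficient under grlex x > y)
3*y^3 + 3*x + 2

First, deg p = 3. A generic line meets the curve in up to 3 points.
Finally, matching integer coefficients to the picture gives p.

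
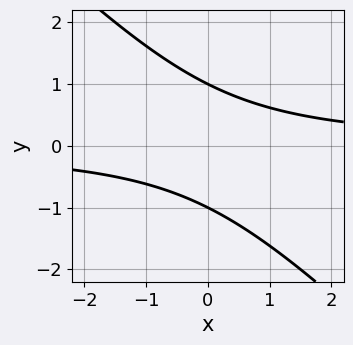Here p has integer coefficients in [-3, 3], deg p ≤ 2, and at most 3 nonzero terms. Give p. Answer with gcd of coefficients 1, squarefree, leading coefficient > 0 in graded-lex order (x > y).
x*y + y^2 - 1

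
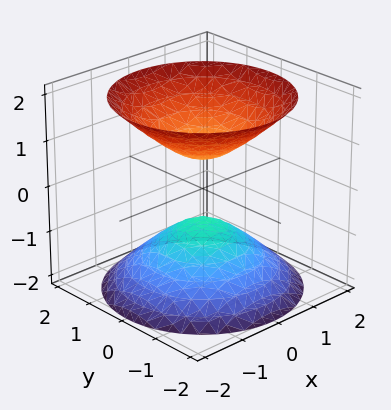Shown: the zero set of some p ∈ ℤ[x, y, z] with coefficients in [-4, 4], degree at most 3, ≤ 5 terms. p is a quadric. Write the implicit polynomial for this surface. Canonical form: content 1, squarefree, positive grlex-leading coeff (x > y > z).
2*x^2 + 2*y^2 - 2*z^2 + 1

1. The picture has 2 separate pieces. They look like related sheets of one shape, so recover p as a whole.
2. The degree is 2 — two separate bowl-shaped sheets opening away from each other; a quadric.
3. Symmetries: mirror symmetry z ↦ −z ⇒ only even powers of z; the surface is invariant under rotation about z: p = q(x² + y², z).
4. Reading off the gridlines: a circular section at z = 1 has radius between 0 and 1; the surface avoids every integer x-axis point in the box; no y-intercept at any integer in the box.
5. Matching integer coefficients to the picture gives p.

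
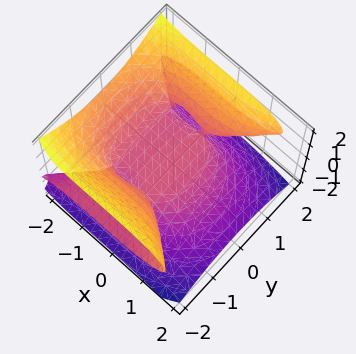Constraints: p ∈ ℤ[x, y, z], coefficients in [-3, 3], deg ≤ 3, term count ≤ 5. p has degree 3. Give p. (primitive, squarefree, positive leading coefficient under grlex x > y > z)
x^3 - 3*y^2*z + 3*z^3 + x^2 + 3*z

(a) deg p = 3. The shape is more complex than any degree-2 surface.
(b) Reading off the gridlines: among the integer gridlines, it crosses the x-axis at x ∈ {-1, 0}; it crosses the z-axis at the gridline z = 0.
(c) Matching integer coefficients to the picture gives p. Check: (0, -2, 0) on the y-axis lies on the surface, and p(0, -2, 0) = 0. ✓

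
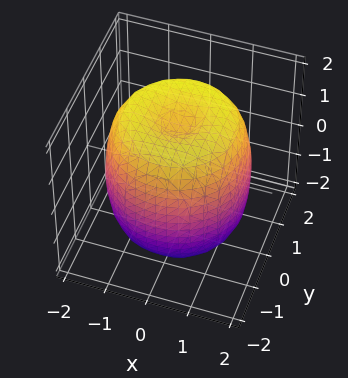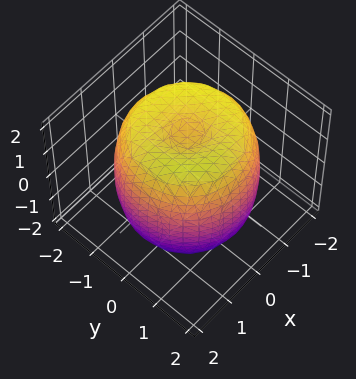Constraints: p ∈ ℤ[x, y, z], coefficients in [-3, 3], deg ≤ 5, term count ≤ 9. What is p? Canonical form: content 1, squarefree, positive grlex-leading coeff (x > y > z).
x^4 + 2*x^2*y^2 + y^4 - 2*x^2 - 2*y^2 + z^2 - 2

First, the degree is 4 — a generic line meets the surface in up to 4 points.
Then, symmetries: rotational symmetry about the z-axis ⇒ p depends on x, y only through x² + y².
Next, reading off the gridlines: a circular section at z = 0 has radius between 1 and 2.
Finally, the integer polynomial consistent with all of this is the stated p.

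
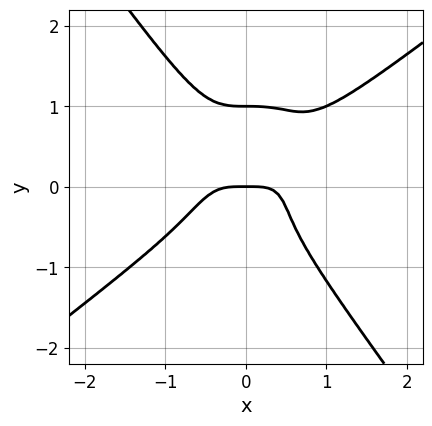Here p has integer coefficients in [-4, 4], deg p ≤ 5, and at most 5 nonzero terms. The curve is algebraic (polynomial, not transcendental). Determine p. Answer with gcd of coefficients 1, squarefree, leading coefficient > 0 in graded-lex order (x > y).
3*x^4 - 3*x^3*y - 2*y^4 + y^3 + y

First, the degree is 4 — a generic line meets the curve in up to 4 points.
Next, observable constraints: among the integer gridlines, it crosses the y-axis at y ∈ {0, 1}; it crosses the x-axis at the gridline x = 0.
Finally, together with the visible shape, these determine p as stated.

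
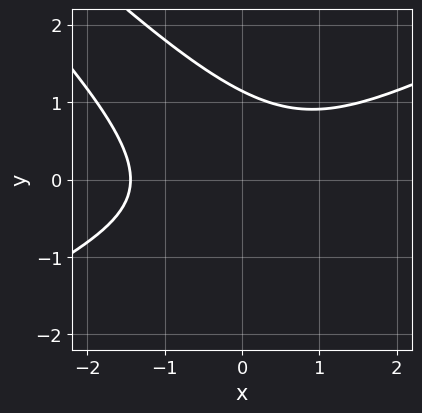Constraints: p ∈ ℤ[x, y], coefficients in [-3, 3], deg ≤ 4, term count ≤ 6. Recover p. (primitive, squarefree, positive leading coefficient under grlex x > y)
(a) The degree is 3 — no degree-2 curve has this shape.
(b) The integer polynomial consistent with all of this is the stated p.

x^3 - 3*x*y^2 - 2*y^3 + 3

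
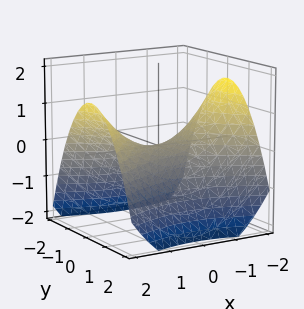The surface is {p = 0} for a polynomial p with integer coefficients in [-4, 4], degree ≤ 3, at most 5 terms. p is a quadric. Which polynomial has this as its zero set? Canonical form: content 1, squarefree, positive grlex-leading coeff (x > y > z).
x^2 - 2*y^2 - 3*z

(a) deg p = 2. A hyperbolic paraboloid; a quadric.
(b) Symmetries: the y ↦ −y reflection is a symmetry, so y appears only in even powers; the x ↦ −x reflection is a symmetry, so x appears only in even powers.
(c) From the axis intercepts and sections: one z-axis crossing is at z = 0; it meets the y-axis at y = 0 (among the integer gridlines); one x-axis crossing is at x = 0.
(d) Together with the visible shape, these determine p as stated.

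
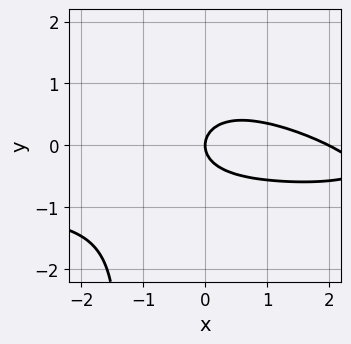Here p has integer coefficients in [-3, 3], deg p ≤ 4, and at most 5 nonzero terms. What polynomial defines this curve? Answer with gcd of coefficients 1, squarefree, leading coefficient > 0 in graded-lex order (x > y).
x^2*y + 2*x*y^2 + x^2 + 3*y^2 - 2*x

1. deg p = 3.
2. Observable constraints: one y-axis crossing is at y = 0; among the integer gridlines, it crosses the x-axis at x ∈ {0, 2}.
3. The integer polynomial consistent with all of this is the stated p.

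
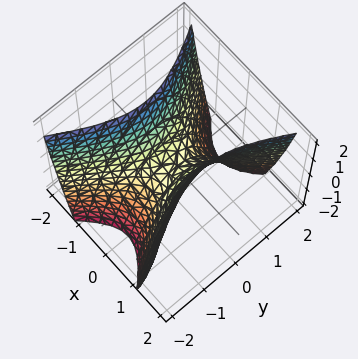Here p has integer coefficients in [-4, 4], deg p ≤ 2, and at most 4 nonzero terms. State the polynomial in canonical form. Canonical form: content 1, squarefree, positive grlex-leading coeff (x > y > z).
1. deg p = 2.
2. Symmetries: mirror symmetry y ↦ −y ⇒ only even powers of y; it's symmetric under x → −x, forcing even powers of x.
3. Checking where it meets the axes: it crosses the x-axis at the gridline x = 0; it crosses the z-axis at the gridline z = 0.
4. Fitting integer coefficients to these (and the overall shape) gives p.

2*x^2 - y^2 - z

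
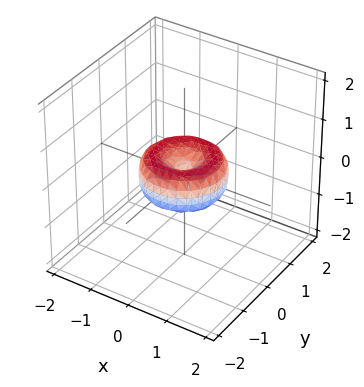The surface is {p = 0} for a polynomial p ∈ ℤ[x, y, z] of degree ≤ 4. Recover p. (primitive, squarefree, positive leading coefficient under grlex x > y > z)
1. Degree: the shape is more complex than any degree-3 surface, so deg p = 4.
2. Symmetry: the surface is invariant under rotation about z: p = q(x² + y², z).
3. Reading off the gridlines: a circular section at z = 0 has radius exactly 1; the y-axis gridline crossings are at y ∈ {-1, 0, 1}.
4. Fitting integer coefficients to these (and the overall shape) gives p.

x^4 + 2*x^2*y^2 + y^4 - x^2 - y^2 + z^2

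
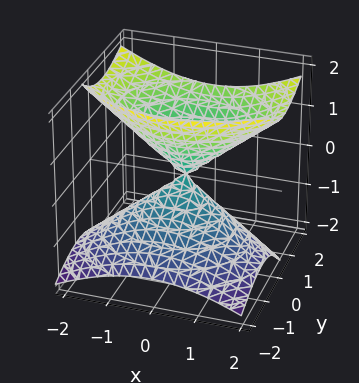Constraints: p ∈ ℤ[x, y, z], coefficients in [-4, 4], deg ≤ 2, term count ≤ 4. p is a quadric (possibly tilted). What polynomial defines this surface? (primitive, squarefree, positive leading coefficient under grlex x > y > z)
The degree is 2 — a generic line meets the surface in up to 2 points.
Reading off the gridlines: one x-axis crossing is at x = 0; it meets the z-axis at z = 0 (among the integer gridlines); it crosses the y-axis at the gridline y = 0.
Putting this together gives p.

2*x^2 + 3*y^2 - 3*y*z - 3*z^2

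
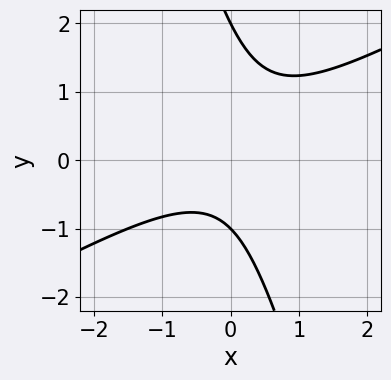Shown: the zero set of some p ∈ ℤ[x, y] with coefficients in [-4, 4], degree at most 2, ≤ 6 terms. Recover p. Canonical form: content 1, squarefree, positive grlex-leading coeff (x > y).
2*x^2 - 3*x*y - y^2 + y + 2

(a) deg p = 2.
(b) From the visible intercepts: among the integer gridlines, it crosses the y-axis at y ∈ {-1, 2}; the curve avoids every integer x-axis point in the box.
(c) Solving for integer coefficients yields p as stated.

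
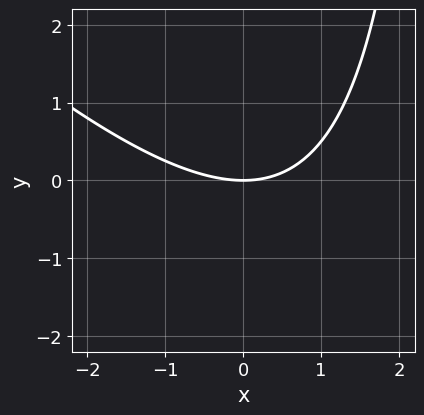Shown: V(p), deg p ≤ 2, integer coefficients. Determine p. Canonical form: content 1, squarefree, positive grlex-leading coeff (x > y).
x^2 + x*y - 3*y

(a) The degree is 2 — a generic line meets the curve in up to 2 points.
(b) Against the integer gridlines: it meets the x-axis at x = 0 (among the integer gridlines); it meets the y-axis at y = 0 (among the integer gridlines).
(c) Matching integer coefficients to the picture gives p.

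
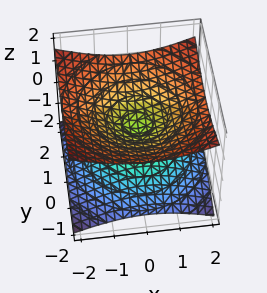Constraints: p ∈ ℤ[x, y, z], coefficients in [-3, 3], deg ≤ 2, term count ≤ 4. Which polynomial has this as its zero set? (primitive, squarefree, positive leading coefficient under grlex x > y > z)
Degree: a double cone through the origin; a quadric, so deg p = 2.
Symmetry: every cross-section ⟂ z is a circle, so x, y appear only via x² + y²; mirror symmetry z ↦ −z ⇒ only even powers of z.
Against the integer gridlines: it crosses the x-axis at the gridline x = 0; one y-axis crossing is at y = 0.
Matching integer coefficients to the picture gives p.

x^2 + y^2 - 3*z^2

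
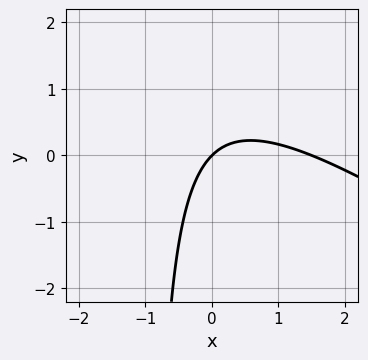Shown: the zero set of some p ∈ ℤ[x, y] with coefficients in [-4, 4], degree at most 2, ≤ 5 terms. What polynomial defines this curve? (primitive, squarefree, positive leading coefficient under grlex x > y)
2*x^2 + 3*x*y - 3*x + 3*y

(a) deg p = 2. The shape is more complex than any degree-1 curve.
(b) Against the integer gridlines: it meets the x-axis at x = 0 (among the integer gridlines); it crosses the y-axis at the gridline y = 0.
(c) Assembling these constraints gives the stated polynomial.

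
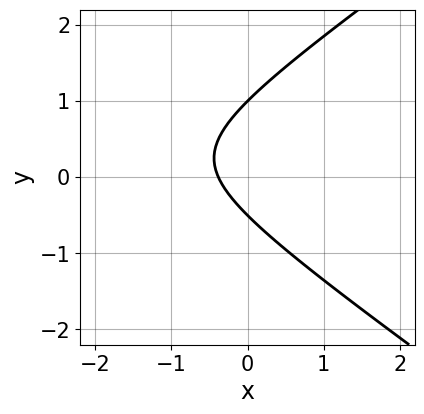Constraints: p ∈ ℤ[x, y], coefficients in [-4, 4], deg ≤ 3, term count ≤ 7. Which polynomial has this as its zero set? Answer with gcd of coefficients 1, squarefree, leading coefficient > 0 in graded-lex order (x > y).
(a) The degree is 2 — a generic line meets the curve in up to 2 points.
(b) Observable constraints: it meets the y-axis at y = 1 (among the integer gridlines).
(c) Solving for integer coefficients yields p as stated.

x^2 - 2*y^2 + 3*x + y + 1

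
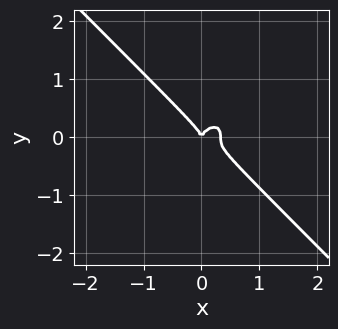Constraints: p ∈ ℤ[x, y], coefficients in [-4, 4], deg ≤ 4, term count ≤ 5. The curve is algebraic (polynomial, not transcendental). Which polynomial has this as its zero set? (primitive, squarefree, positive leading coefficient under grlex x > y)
3*x^3 + 3*y^3 - x^2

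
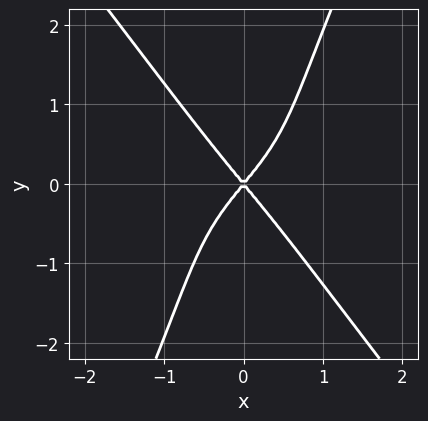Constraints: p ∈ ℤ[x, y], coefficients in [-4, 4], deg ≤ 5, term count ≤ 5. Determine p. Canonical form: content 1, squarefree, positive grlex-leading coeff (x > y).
1. Degree: the shape is more complex than any degree-3 curve, so deg p = 4.
2. From the visible intercepts: it crosses the y-axis at the gridline y = 0; it crosses the x-axis at the gridline x = 0.
3. Assembling these constraints gives the stated polynomial.

3*x^2*y^2 + x*y^3 - y^4 + 3*x^2 - 2*y^2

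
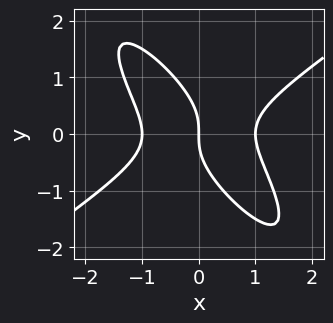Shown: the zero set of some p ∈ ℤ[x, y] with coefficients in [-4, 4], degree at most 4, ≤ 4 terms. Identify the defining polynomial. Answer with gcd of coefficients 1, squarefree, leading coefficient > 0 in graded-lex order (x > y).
2*x^3 - 3*x*y^2 - 2*y^3 - 2*x

1. Degree: the shape is more complex than any degree-2 curve, so deg p = 3.
2. From the visible intercepts: it crosses the y-axis at the gridline y = 0; the x-axis gridline crossings are at x ∈ {-1, 0, 1}.
3. The integer polynomial consistent with all of this is the stated p.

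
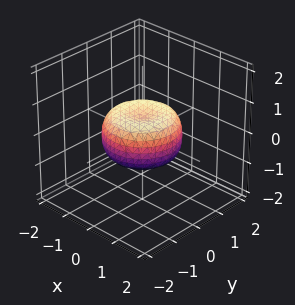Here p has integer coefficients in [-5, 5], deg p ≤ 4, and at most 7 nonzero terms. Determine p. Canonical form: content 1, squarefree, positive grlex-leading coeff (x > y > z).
(a) The degree is 4 — the shape is more complex than any degree-3 surface.
(b) Symmetries: every cross-section ⟂ z is a circle, so x, y appear only via x² + y².
(c) Against the integer gridlines: a circular section at z = 0 has radius between 1 and 2.
(d) Assembling these constraints gives the stated polynomial.

2*x^4 + 4*x^2*y^2 + 2*y^4 - 2*x^2 - 2*y^2 + 3*z^2 - 1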